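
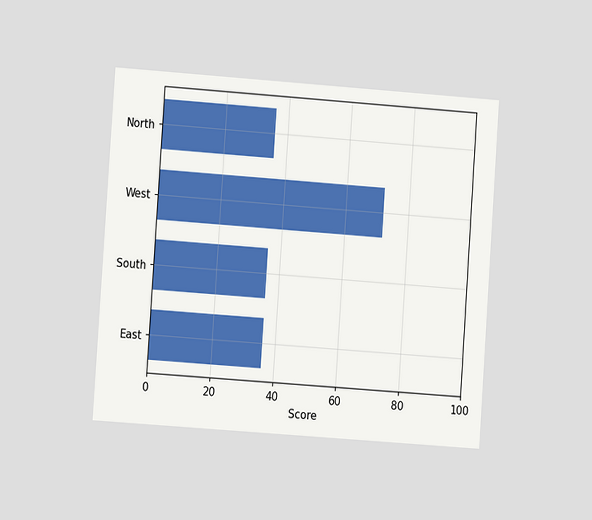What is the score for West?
The chart is tilted about 4° clockwise and viewed at a slight angle. Reading along the chart's x-axis, the West bar reaches 72.

72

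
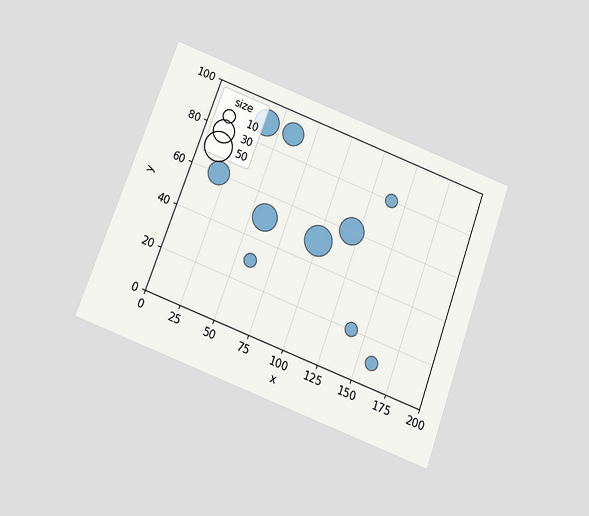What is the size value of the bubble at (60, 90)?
The chart is tilted about 20° clockwise and viewed slightly from below. Matching the bubble at (60, 90) against the size legend gives 30.

30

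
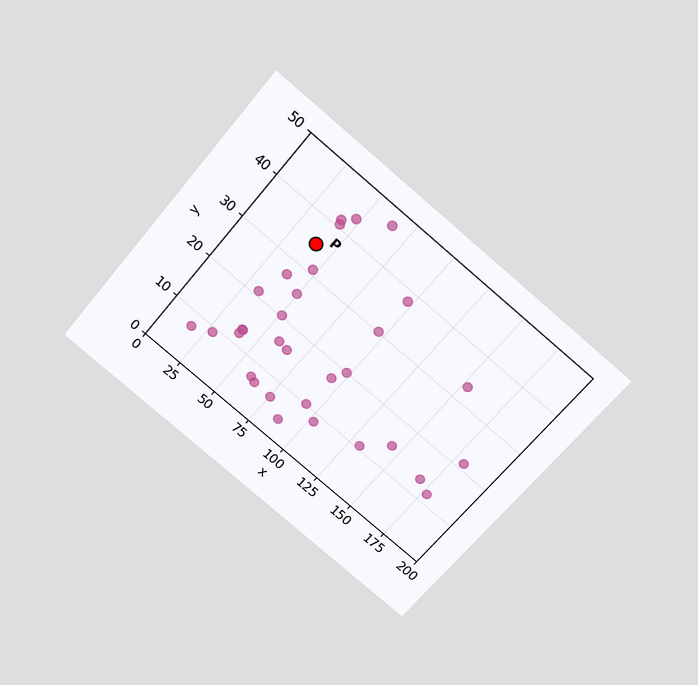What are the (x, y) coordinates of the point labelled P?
(40, 35)

The chart is tilted about 40° clockwise and viewed slightly from above. Following the gridlines from P to each axis, P sits at (40, 35).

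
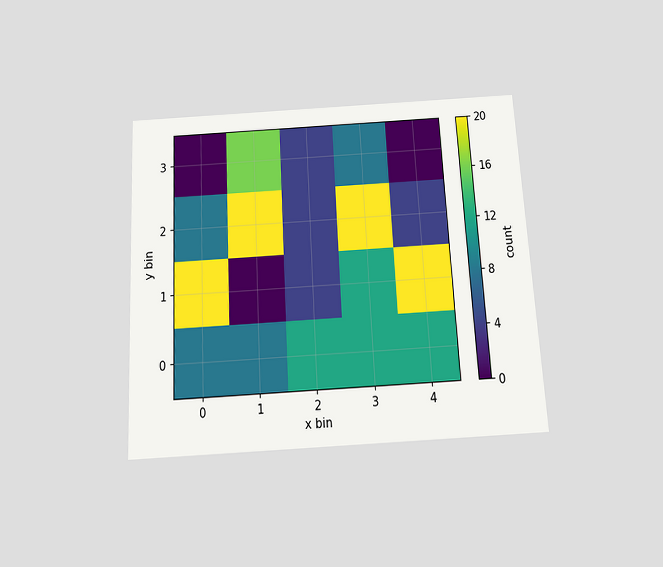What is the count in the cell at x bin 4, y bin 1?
20

The chart is tilted about 3° counter-clockwise and viewed slightly from below. Matching the cell (4, 1) against the colorbar gives 20.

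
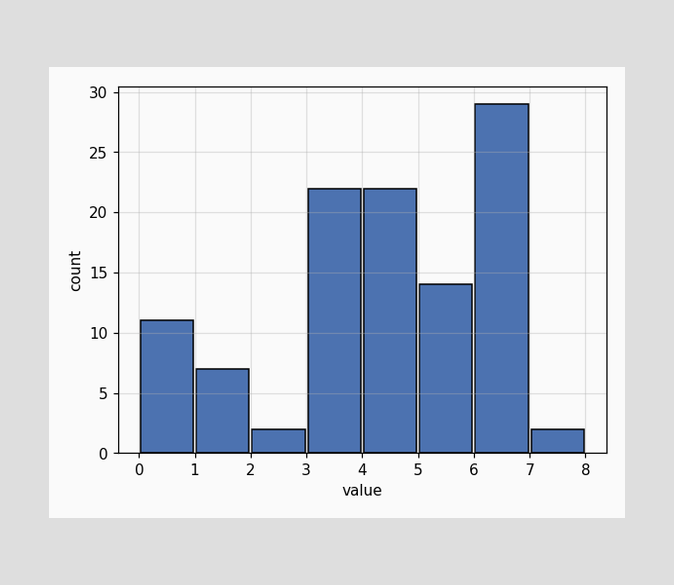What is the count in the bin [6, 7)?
29

The [6, 7) bin has height 29.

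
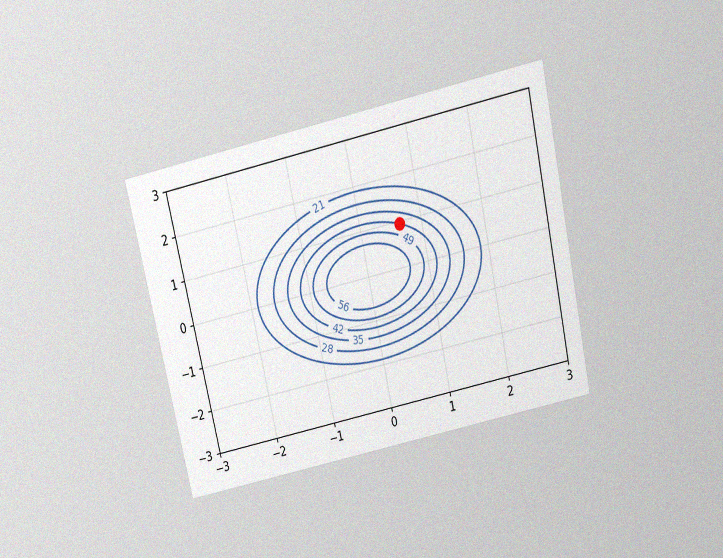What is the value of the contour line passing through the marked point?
The chart is tilted about 13° counter-clockwise and viewed slightly from above, with some photo noise. The marked point sits on the contour labelled 42.

42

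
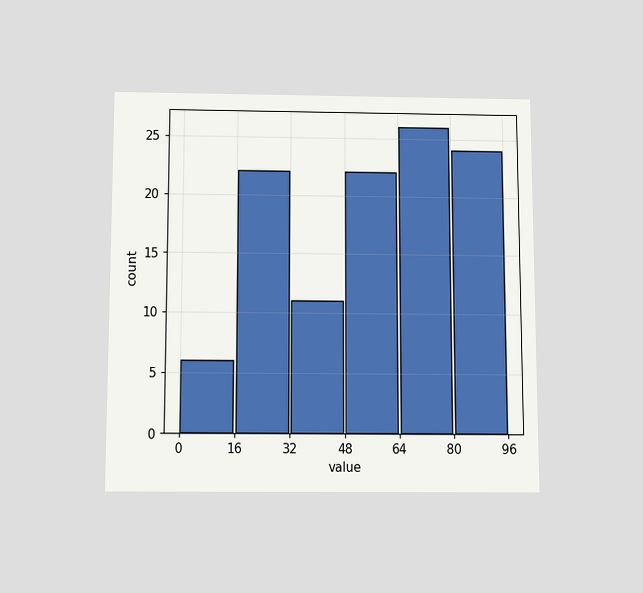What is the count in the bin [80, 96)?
24

The chart is viewed slightly from below. The [80, 96) bin has height 24.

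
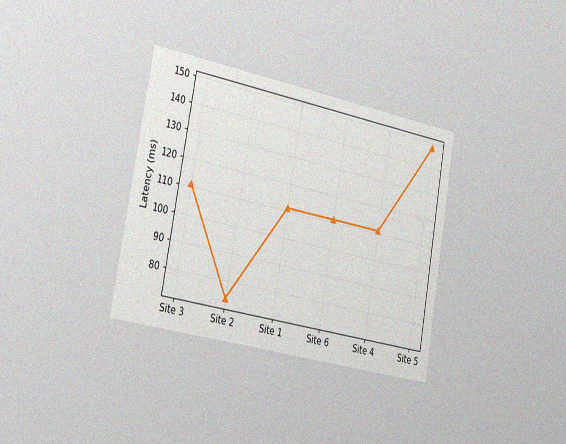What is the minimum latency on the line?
The chart is tilted about 10° clockwise and viewed slightly from the left, with some photo noise. The lowest point is at Site 2, and reading across to the y-axis gives 74ms.

74ms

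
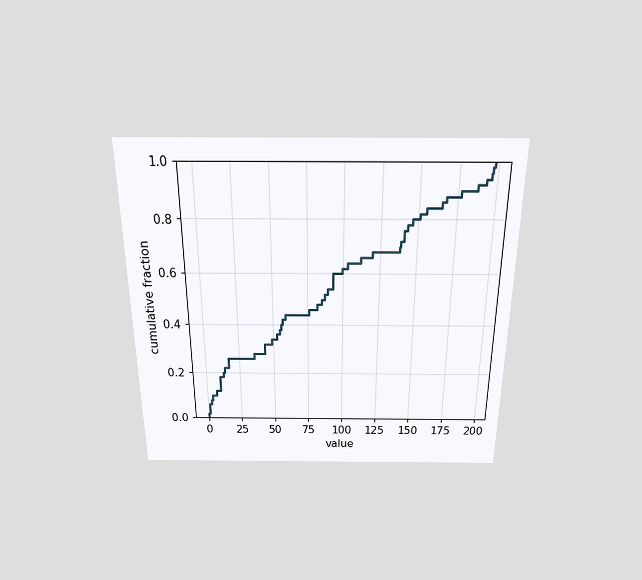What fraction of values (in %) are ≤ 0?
2%

The chart is viewed slightly from above. At x=0 the ECDF step is at 2%.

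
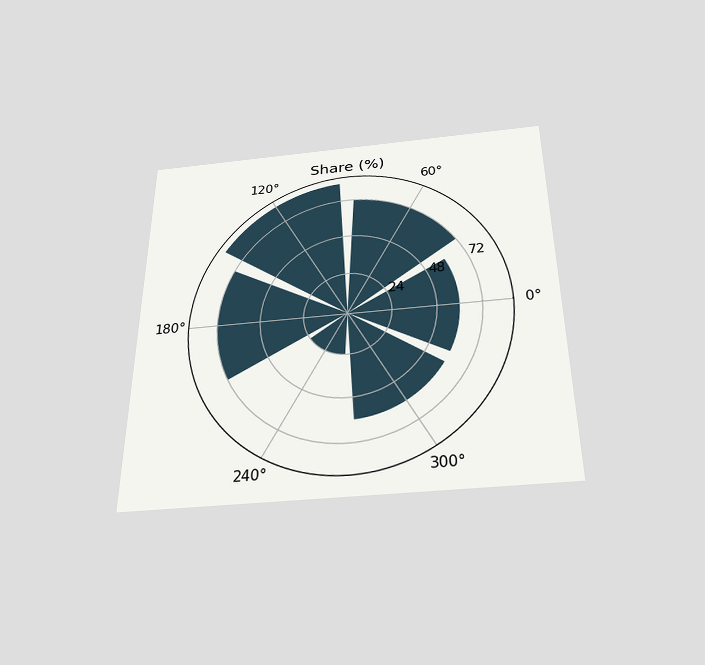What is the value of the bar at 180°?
72%

The chart is viewed slightly from below. The bar at 180° reaches 72% on the radial axis.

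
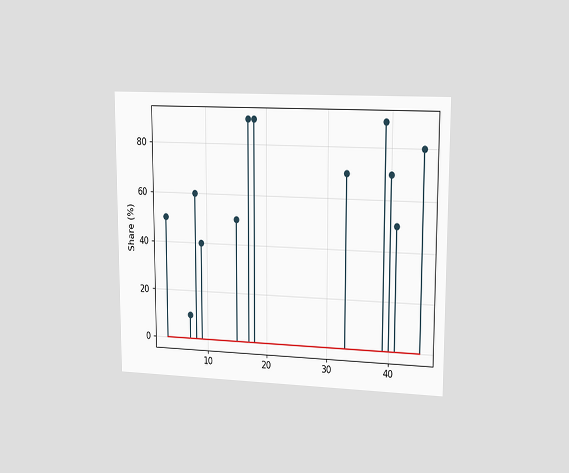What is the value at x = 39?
The chart is viewed slightly from the right. The stem at x=39 reaches 90%.

90%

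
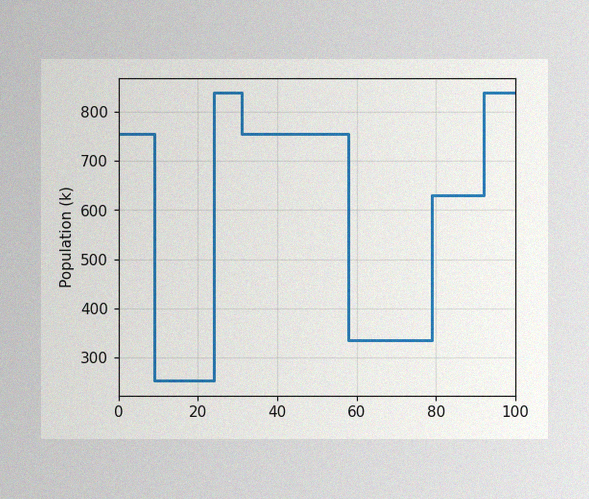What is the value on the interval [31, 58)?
The image has some photo noise and uneven lighting. On [31, 58) the step sits at 756k.

756k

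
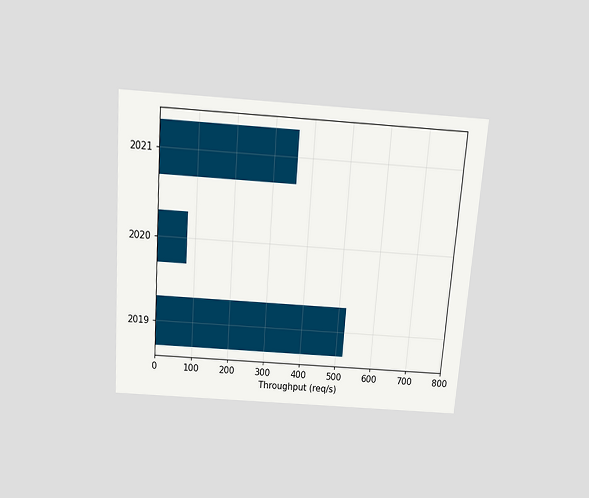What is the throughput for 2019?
520req/s

The chart is tilted about 4° clockwise and viewed slightly from above. Reading along the chart's x-axis, the 2019 bar reaches 520req/s.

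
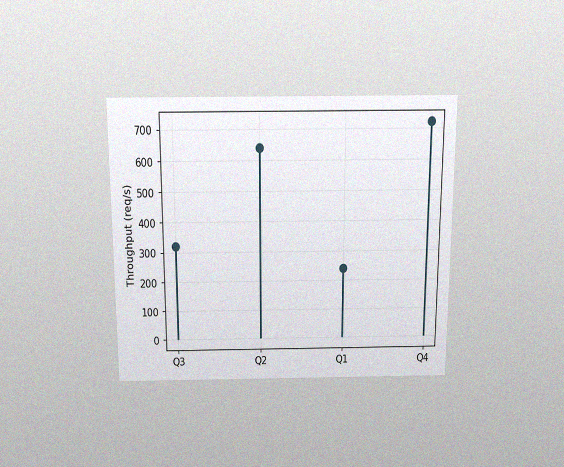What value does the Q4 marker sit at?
720req/s

The chart is viewed slightly from above, with some photo noise. The Q4 marker sits at 720req/s.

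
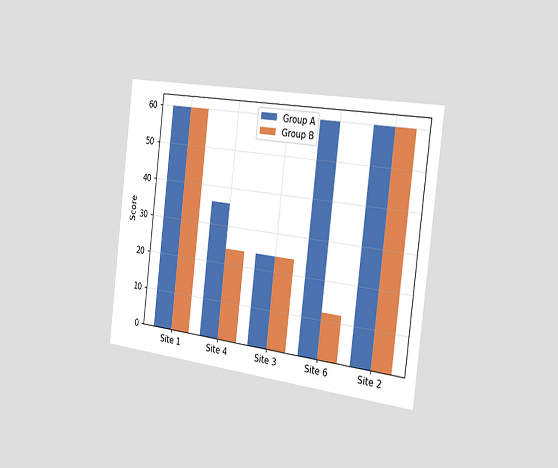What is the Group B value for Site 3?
The chart is tilted about 7° clockwise and viewed slightly from the right. The Group B bar at Site 3 reaches 24 on the y-axis.

24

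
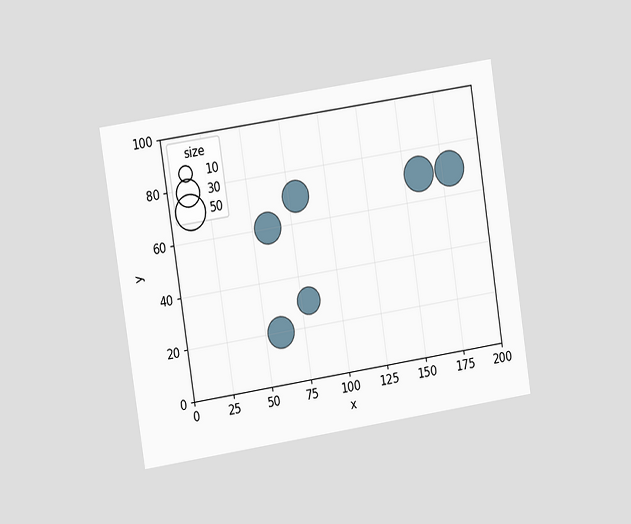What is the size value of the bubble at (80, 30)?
30

The chart is tilted about 9° counter-clockwise and viewed at a slight angle. Matching the bubble at (80, 30) against the size legend gives 30.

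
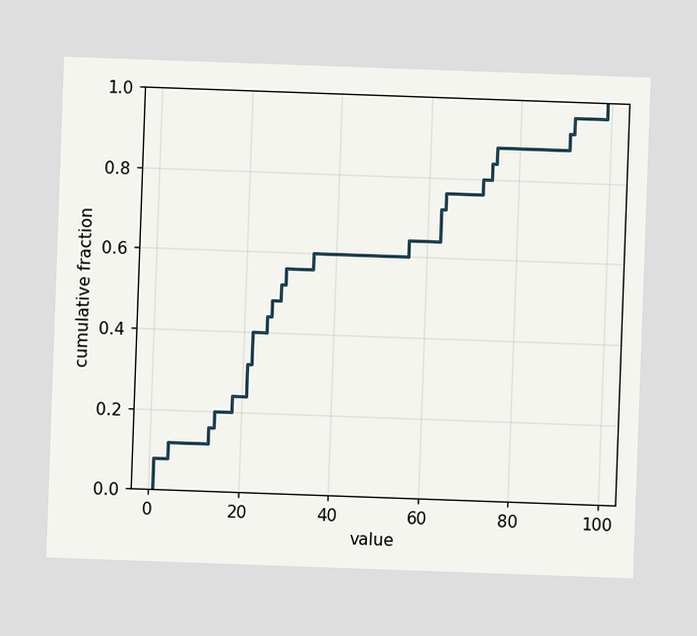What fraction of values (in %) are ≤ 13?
16%

The chart is tilted about 2° clockwise. At x=13 the ECDF step is at 16%.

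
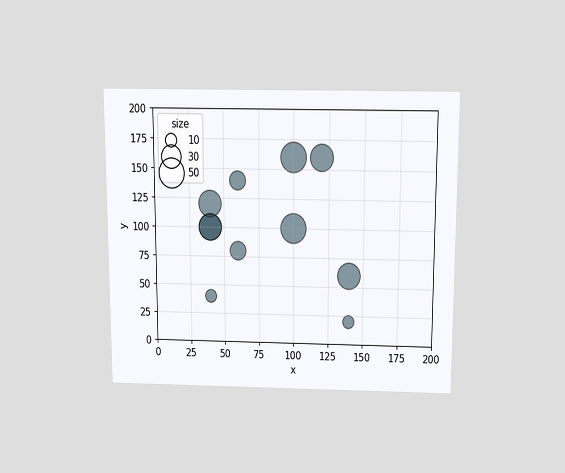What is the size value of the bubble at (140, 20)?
The chart is viewed slightly from above. Matching the bubble at (140, 20) against the size legend gives 10.

10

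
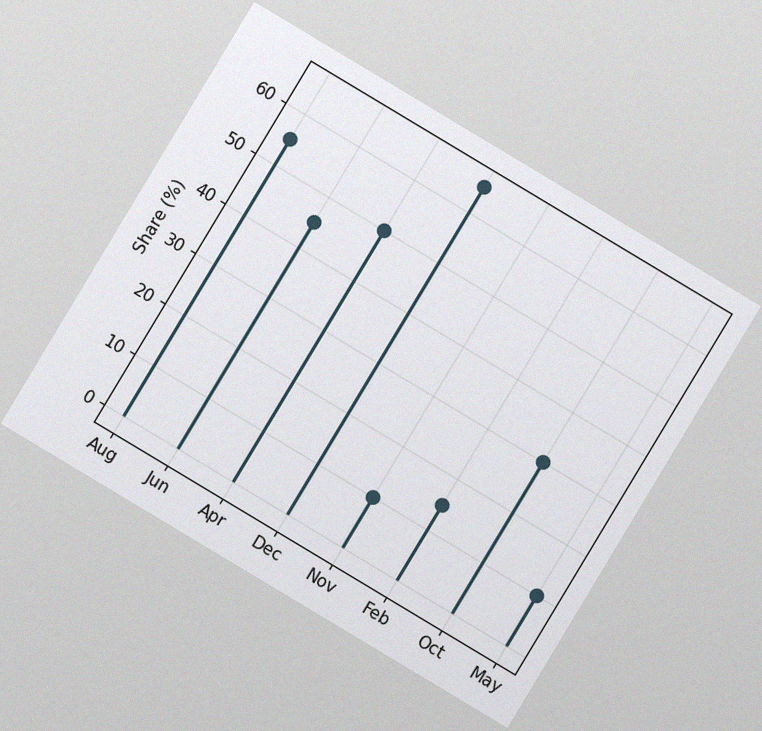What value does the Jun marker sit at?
45%

The chart is tilted about 31° clockwise, with some photo noise. The Jun marker sits at 45%.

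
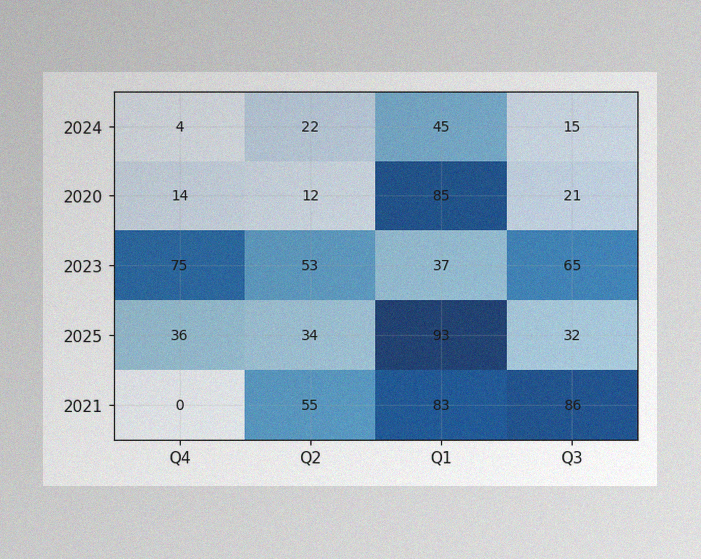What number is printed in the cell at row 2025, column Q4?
The image has some photo noise and uneven lighting. The (2025, Q4) cell reads 36.

36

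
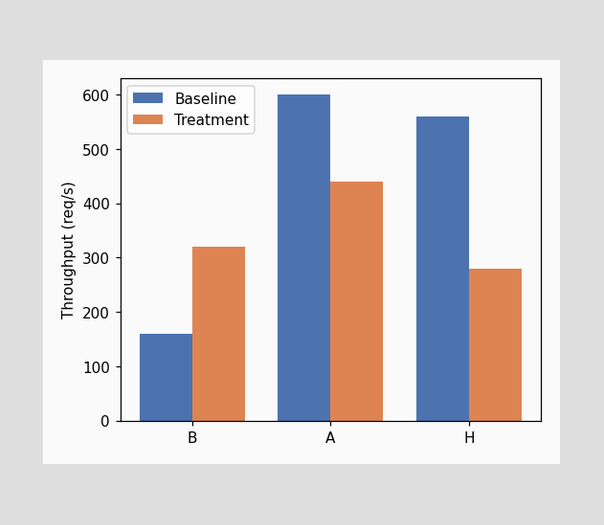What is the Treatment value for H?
280req/s

The Treatment bar at H reaches 280req/s on the y-axis.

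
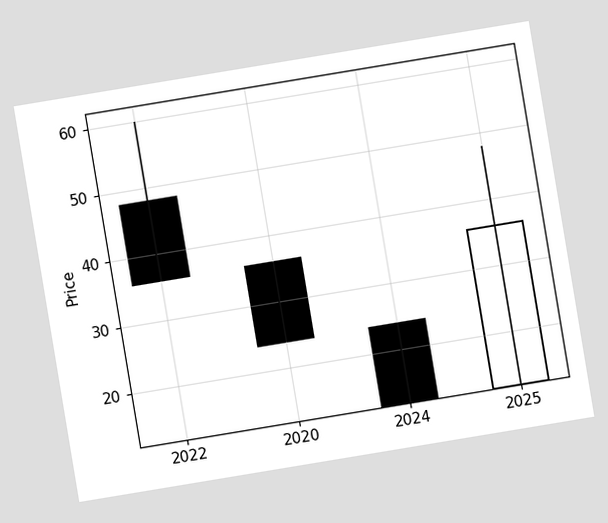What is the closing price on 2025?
The chart is tilted about 9° counter-clockwise. The 2025 candle closes at 36.

36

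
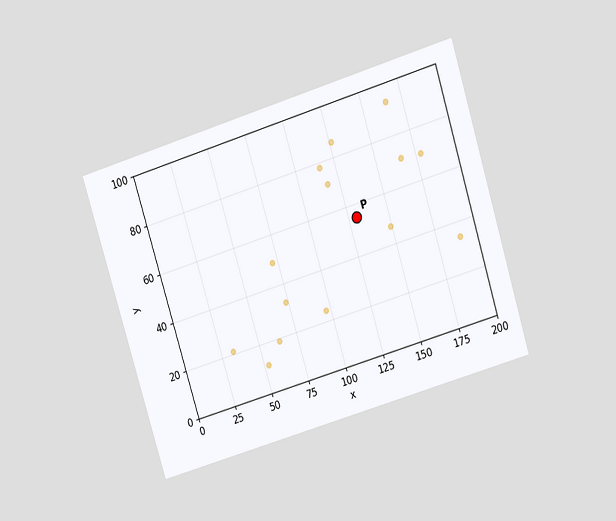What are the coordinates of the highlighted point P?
(130, 55)

The chart is tilted about 17° counter-clockwise and viewed at a slight angle. Following the gridlines from P to each axis, P sits at (130, 55).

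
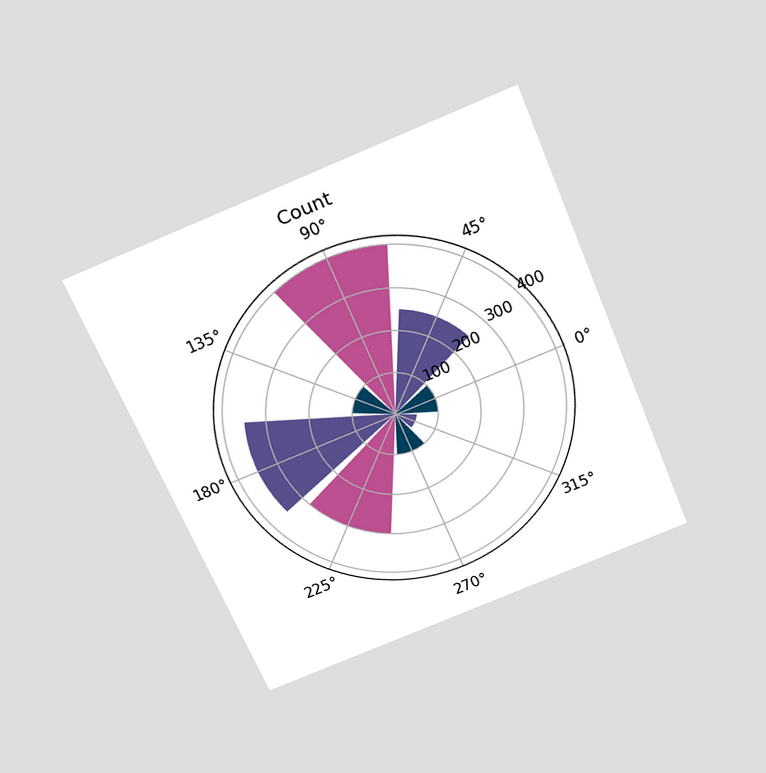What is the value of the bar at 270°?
The chart is tilted about 23° counter-clockwise and viewed slightly from above. The bar at 270° reaches 100 on the radial axis.

100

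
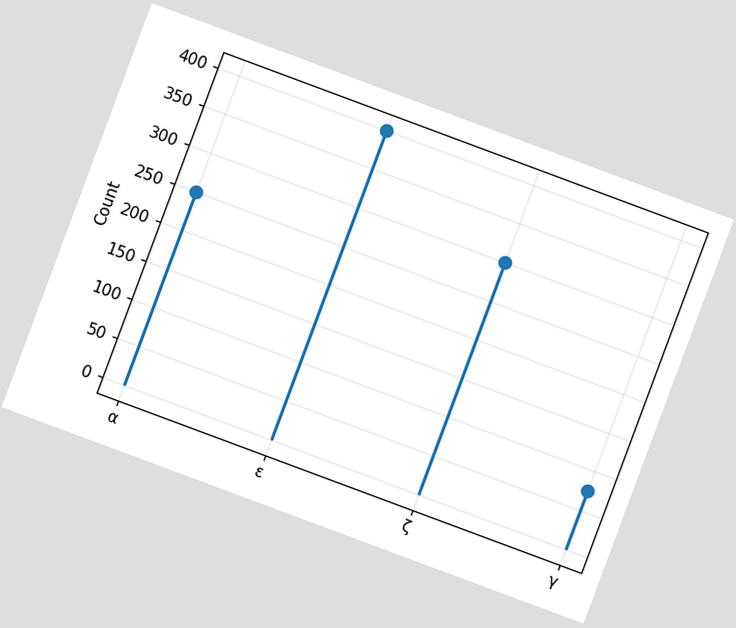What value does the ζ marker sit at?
300

The chart is tilted about 20° clockwise. The ζ marker sits at 300.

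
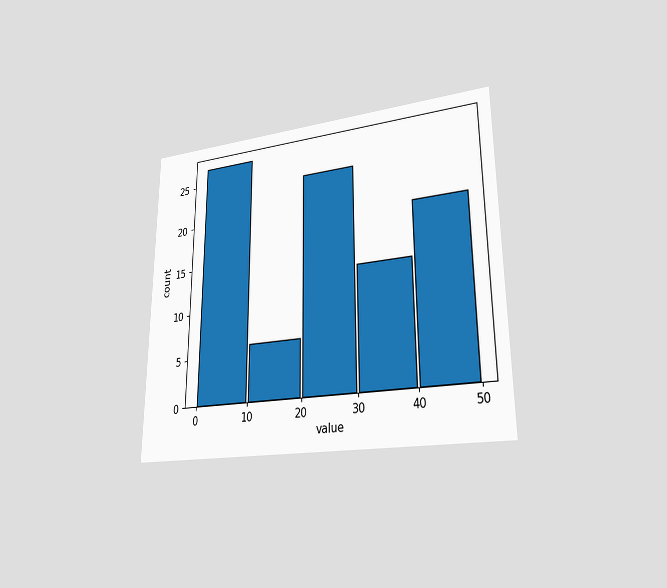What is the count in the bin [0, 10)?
The chart is viewed at a slight angle. The [0, 10) bin has height 27.

27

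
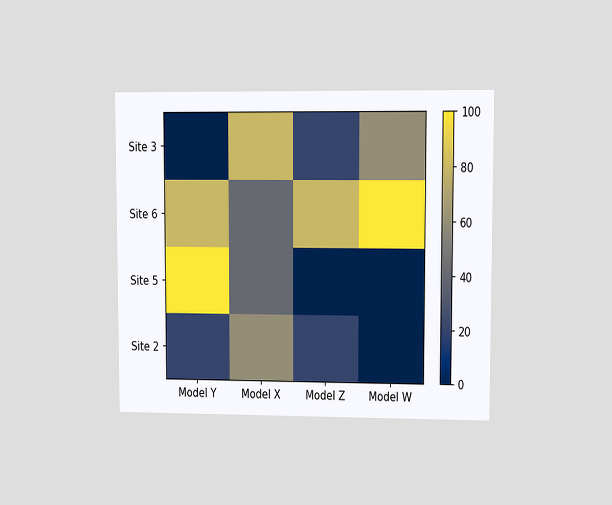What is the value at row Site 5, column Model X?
The chart is viewed at a slight angle. Matching cell (Site 5, Model X) against the colorbar gives 40.

40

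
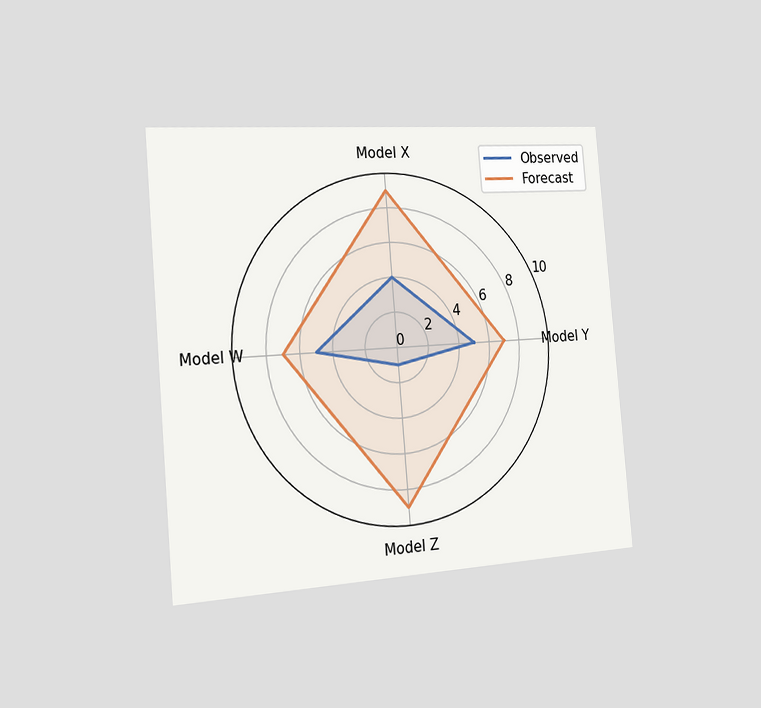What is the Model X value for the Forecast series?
9

The chart is tilted about 5° counter-clockwise and viewed slightly from the left. On the Model X axis, Forecast reaches 9.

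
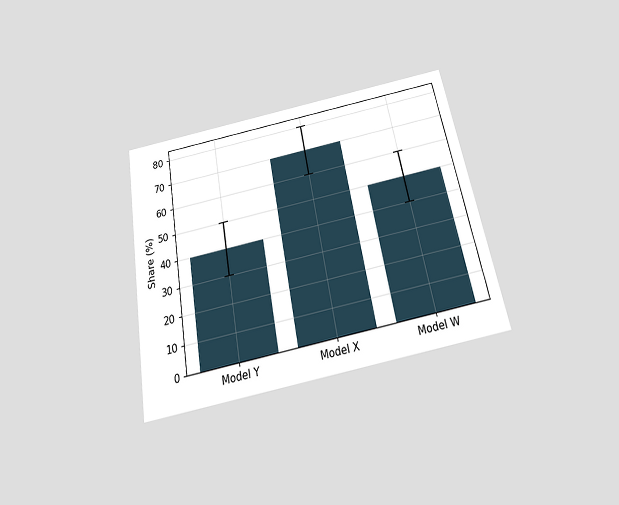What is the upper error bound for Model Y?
The chart is tilted about 10° counter-clockwise and viewed slightly from below. The Model Y bar's upper whisker reaches 50%.

50%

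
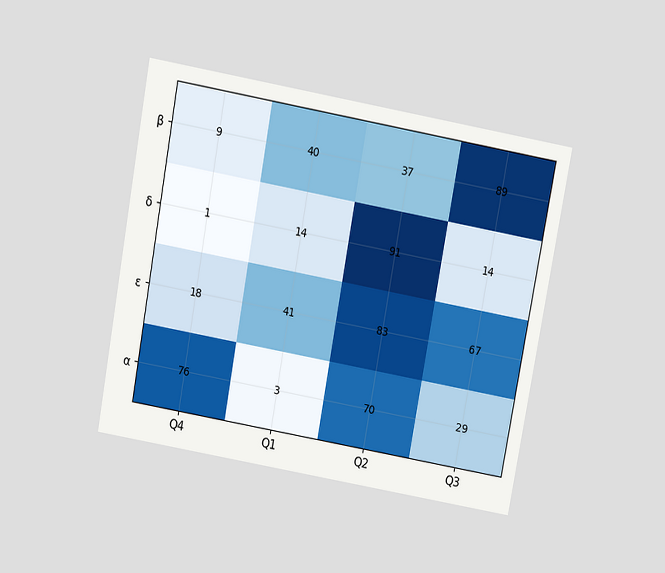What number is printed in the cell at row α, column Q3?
The chart is tilted about 10° clockwise and viewed slightly from above. The (α, Q3) cell reads 29.

29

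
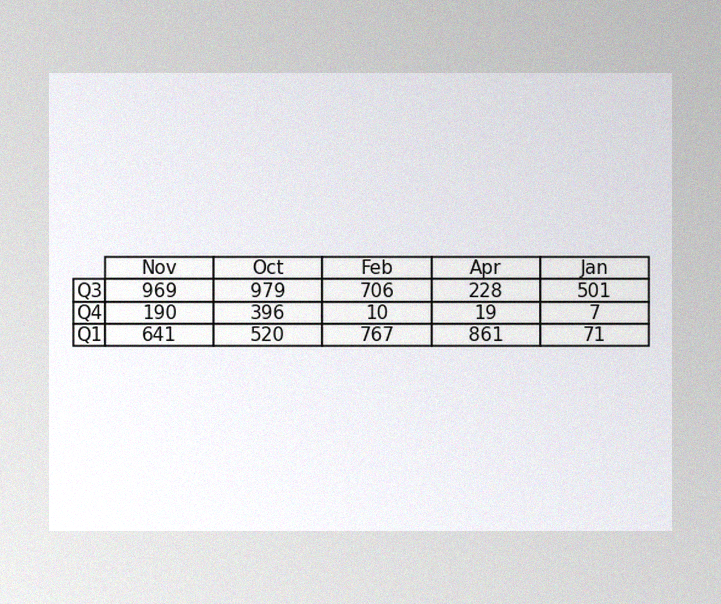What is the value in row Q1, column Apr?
861

The image has some photo noise and uneven lighting. The (Q1, Apr) cell reads 861.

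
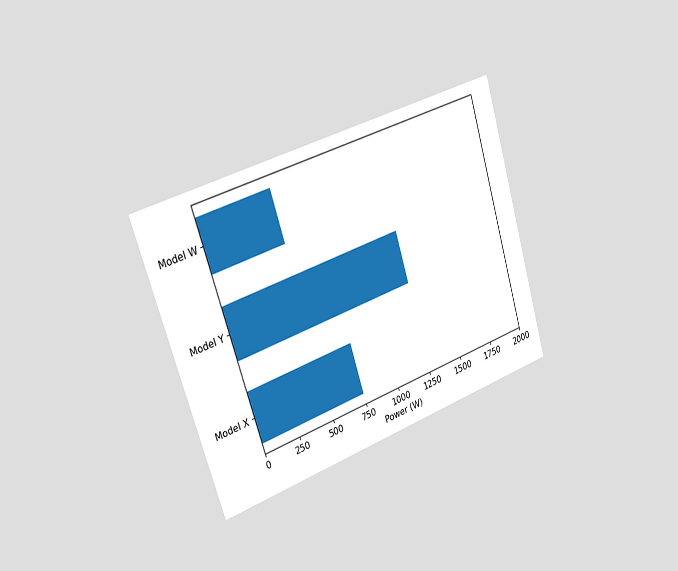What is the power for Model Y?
The chart is tilted about 18° counter-clockwise and viewed slightly from the left. Reading along the chart's x-axis, the Model Y bar reaches 1250W.

1250W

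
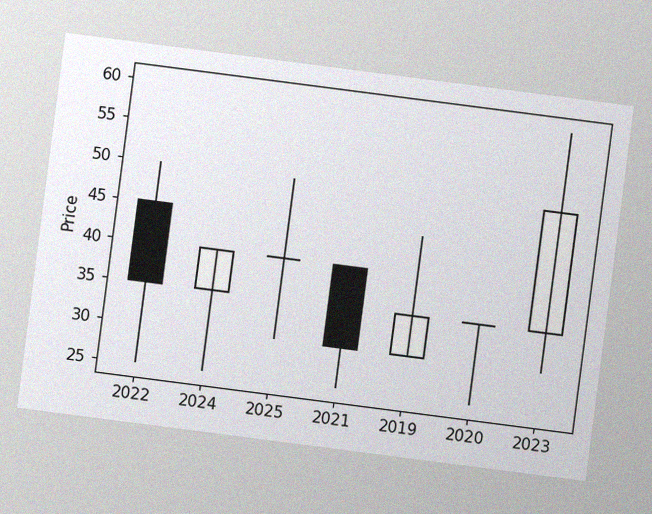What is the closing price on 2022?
35

The chart is tilted about 7° clockwise, with some photo noise. The 2022 candle closes at 35.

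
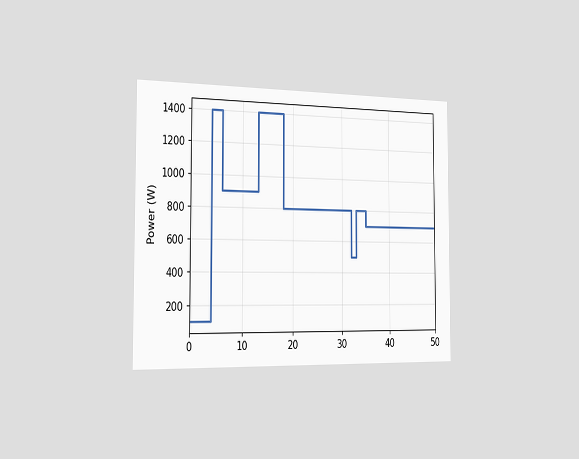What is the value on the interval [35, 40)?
700W

The chart is viewed slightly from the left. On [35, 40) the step sits at 700W.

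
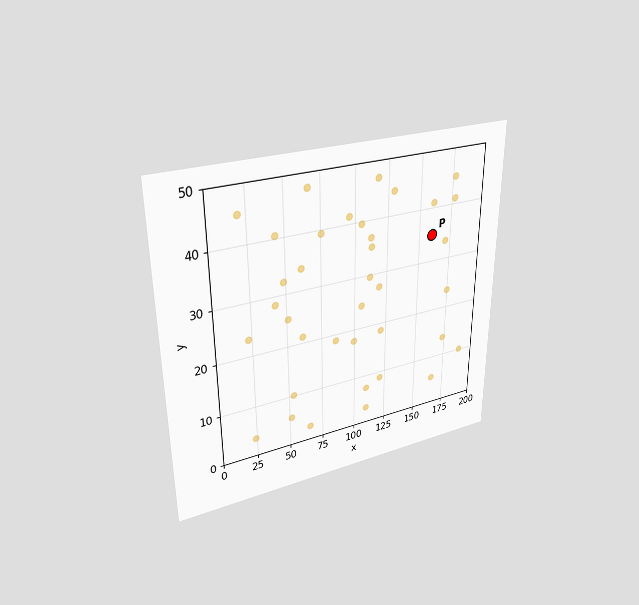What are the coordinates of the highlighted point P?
The chart is viewed at a slight angle. Following the gridlines from P to each axis, P sits at (160, 35).

(160, 35)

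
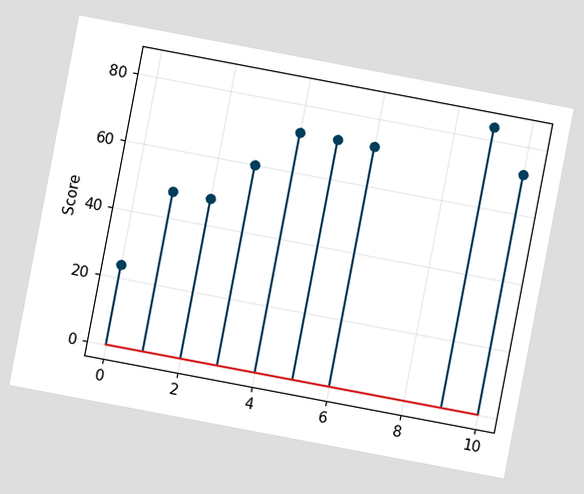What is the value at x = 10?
The chart is tilted about 11° clockwise. The stem at x=10 reaches 72.

72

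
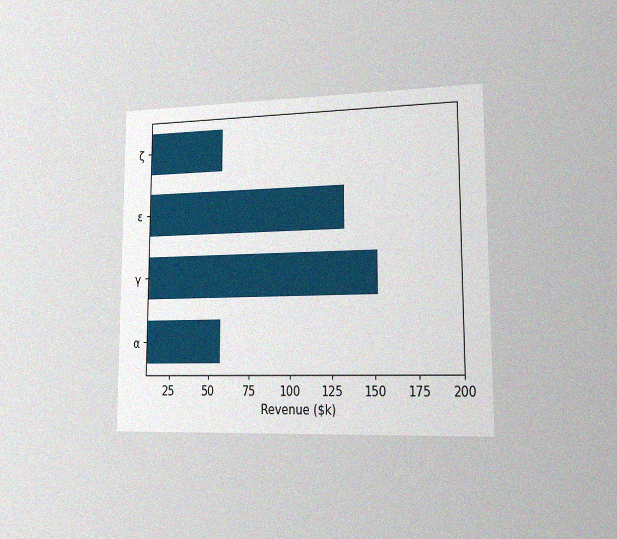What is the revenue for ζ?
$57k

The chart is viewed slightly from the right, with some photo noise. Reading along the chart's x-axis, the ζ bar reaches $57k.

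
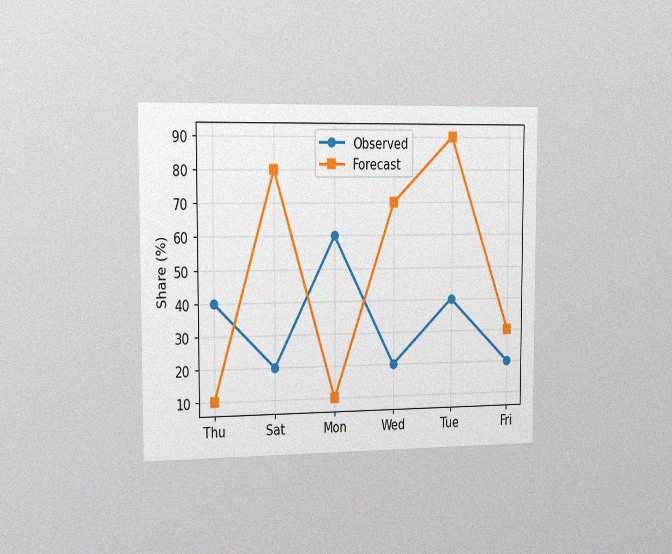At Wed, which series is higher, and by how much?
Forecast, by 50%

The chart is viewed slightly from the left, with some photo noise. At Wed, Forecast sits above the other line by 50%.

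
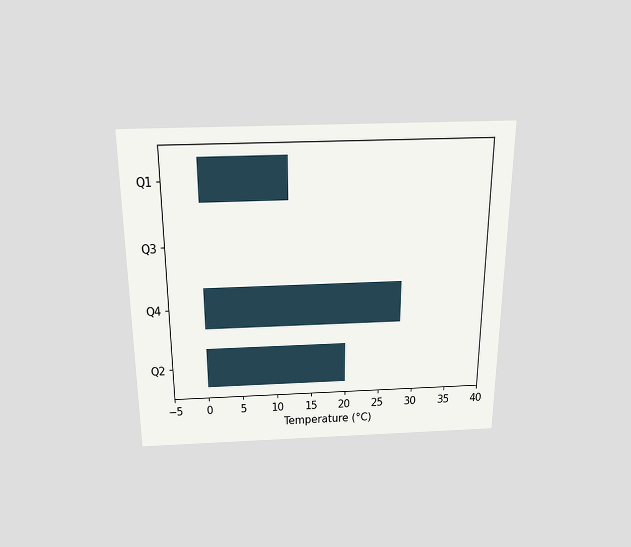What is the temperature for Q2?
20°C

The chart is viewed slightly from above. Reading along the chart's x-axis, the Q2 bar reaches 20°C.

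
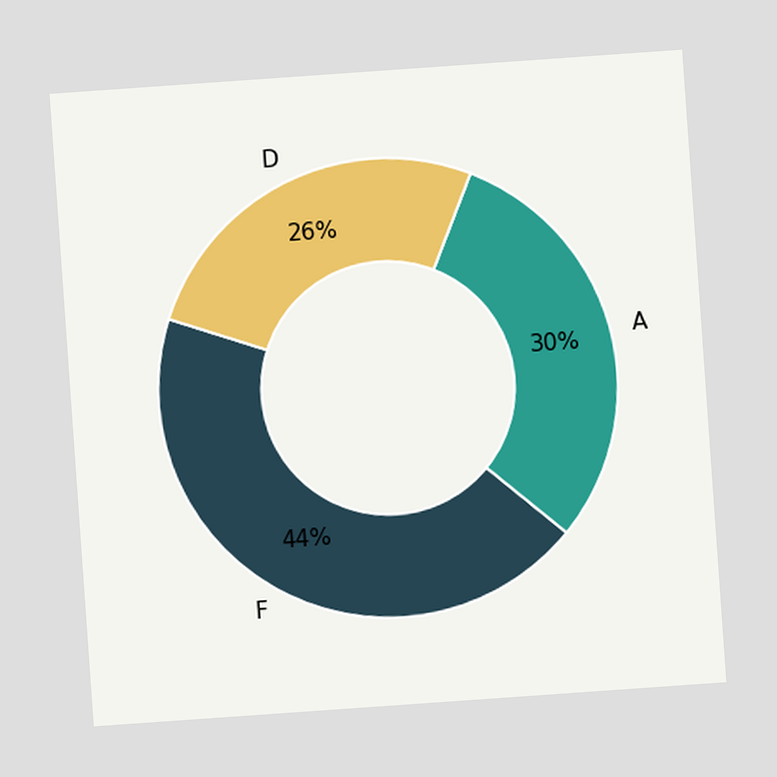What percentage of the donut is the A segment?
30%

The chart is tilted about 4° counter-clockwise. The A segment takes up 30% of the ring.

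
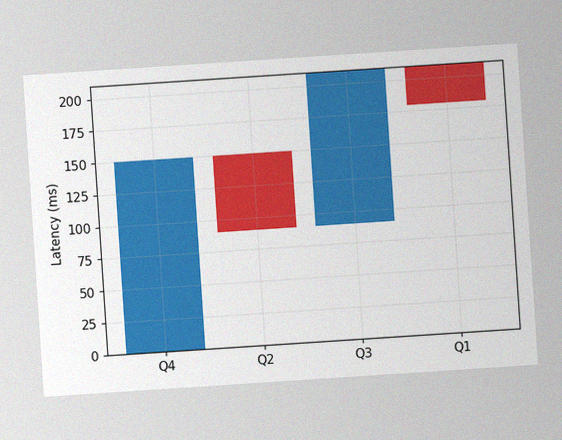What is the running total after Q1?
The chart is tilted about 4° counter-clockwise, with some photo noise. After Q1 the running total reaches 180ms.

180ms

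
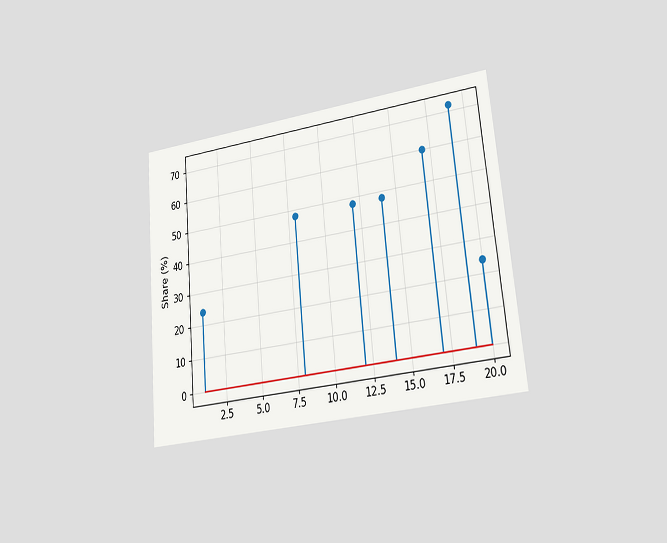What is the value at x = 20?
The chart is tilted about 5° counter-clockwise and viewed at a slight angle. The stem at x=20 reaches 24%.

24%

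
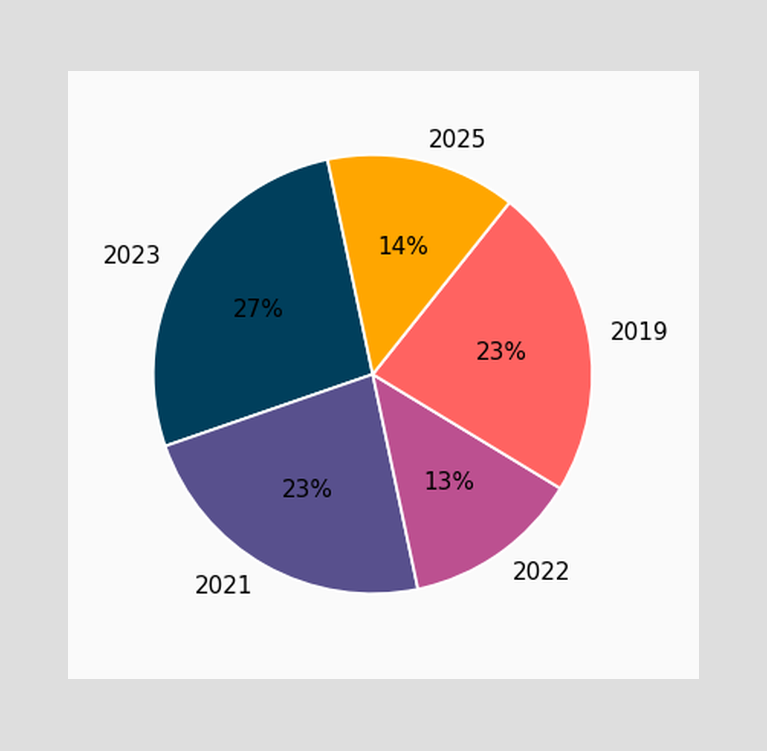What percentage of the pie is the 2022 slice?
The 2022 slice takes up 13% of the pie.

13%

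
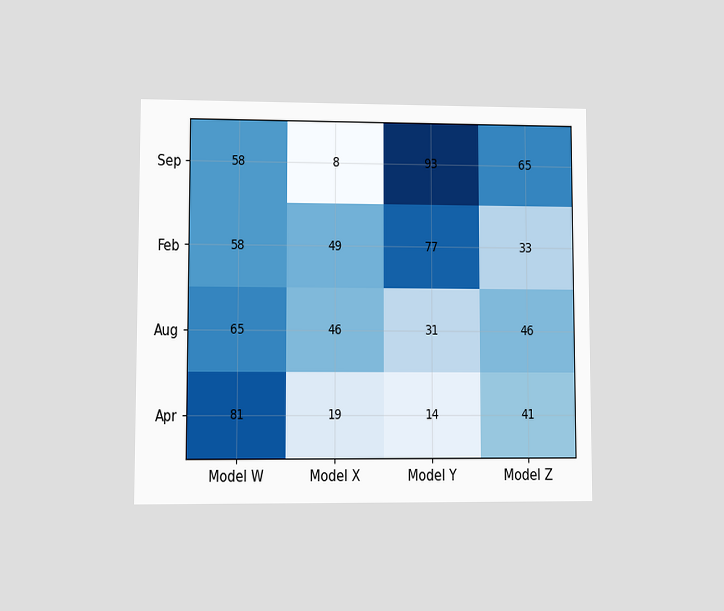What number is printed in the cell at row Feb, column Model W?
The chart is viewed at a slight angle. The (Feb, Model W) cell reads 58.

58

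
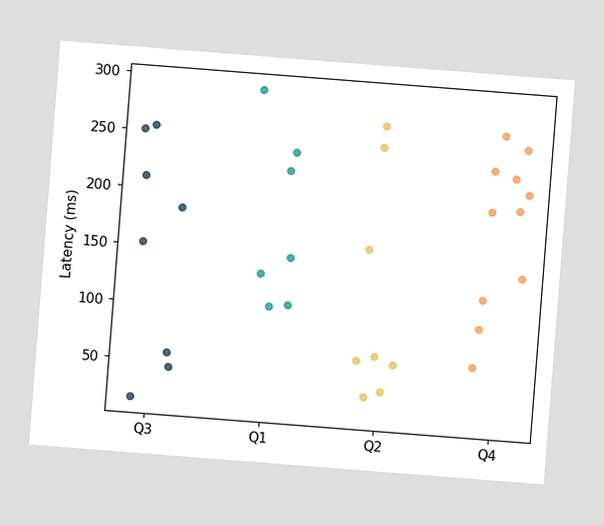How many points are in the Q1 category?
The chart is tilted about 4° clockwise. Counting the markers in the Q1 column gives 7.

7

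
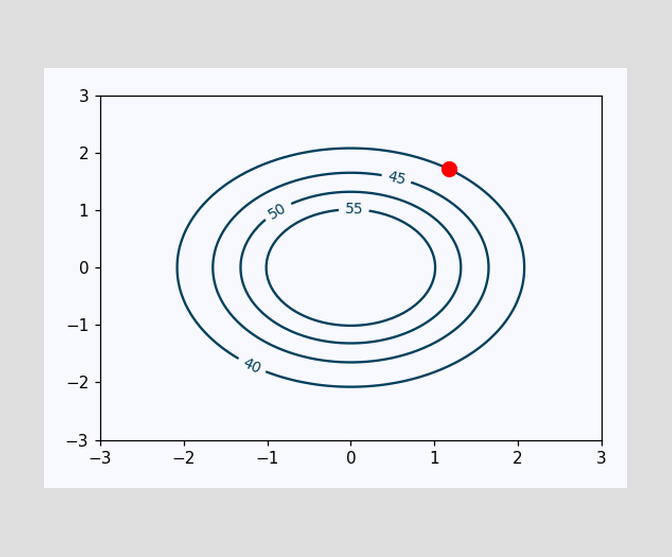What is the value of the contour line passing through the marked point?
40

The marked point sits on the contour labelled 40.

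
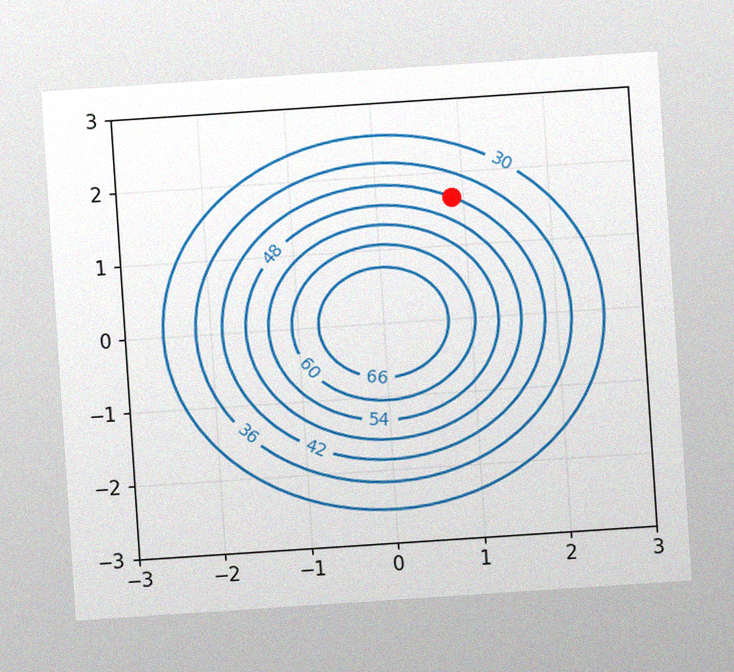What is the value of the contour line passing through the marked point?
The chart is tilted about 4° counter-clockwise, with some photo noise. The marked point sits on the contour labelled 42.

42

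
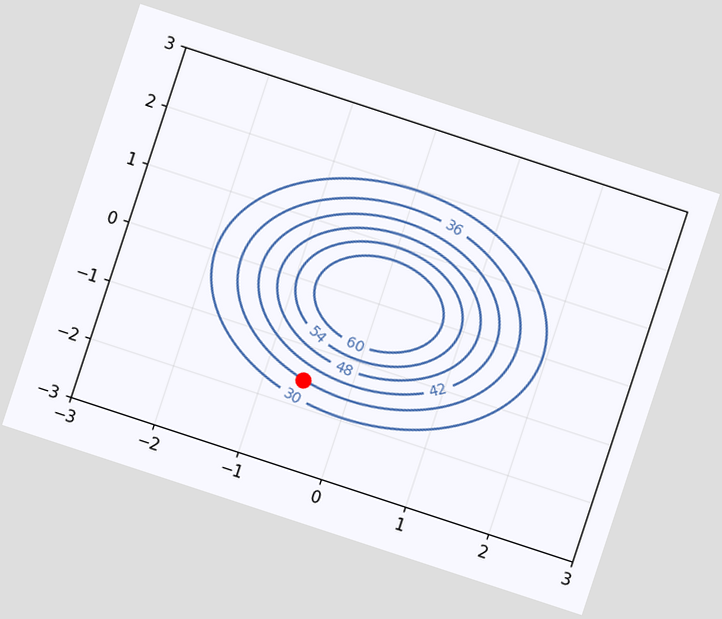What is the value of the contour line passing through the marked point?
36

The chart is tilted about 18° clockwise. The marked point sits on the contour labelled 36.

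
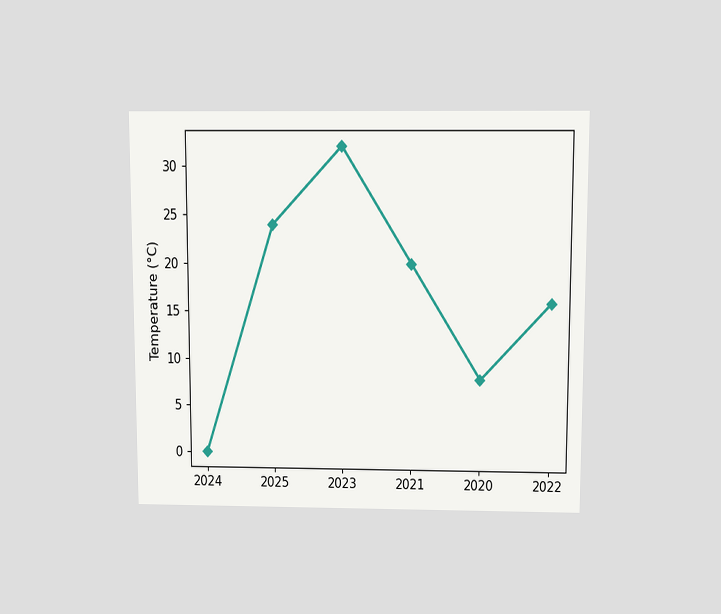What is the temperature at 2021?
20°C

The chart is viewed slightly from above. At 2021, the line is at 20°C.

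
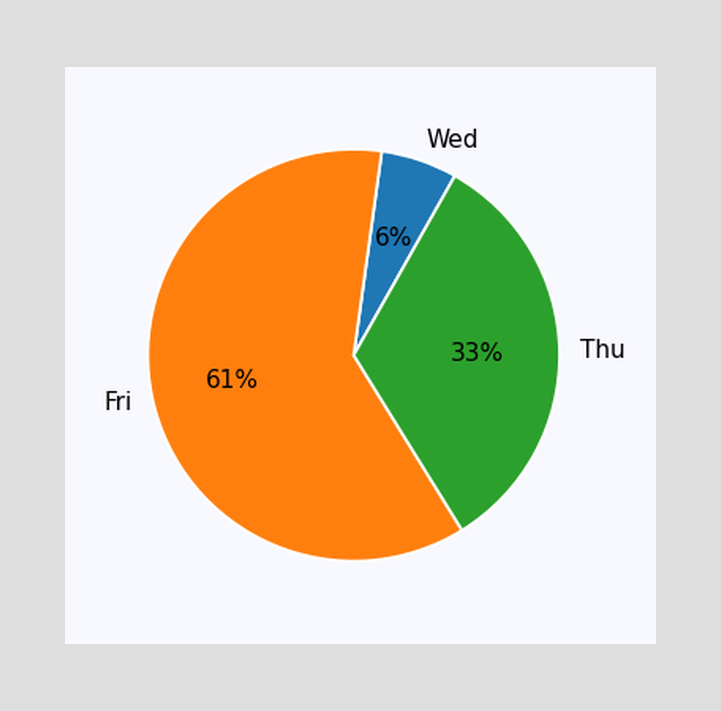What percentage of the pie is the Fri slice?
61%

The Fri slice takes up 61% of the pie.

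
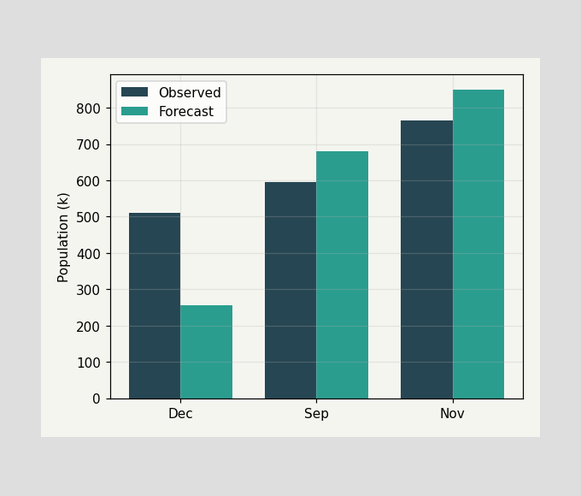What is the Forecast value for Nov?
850k

The Forecast bar at Nov reaches 850k on the y-axis.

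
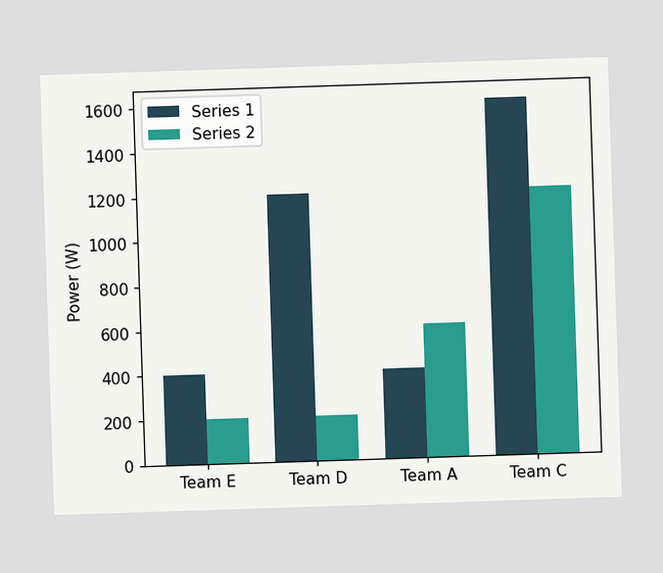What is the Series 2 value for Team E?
The Series 2 bar at Team E reaches 200W on the y-axis.

200W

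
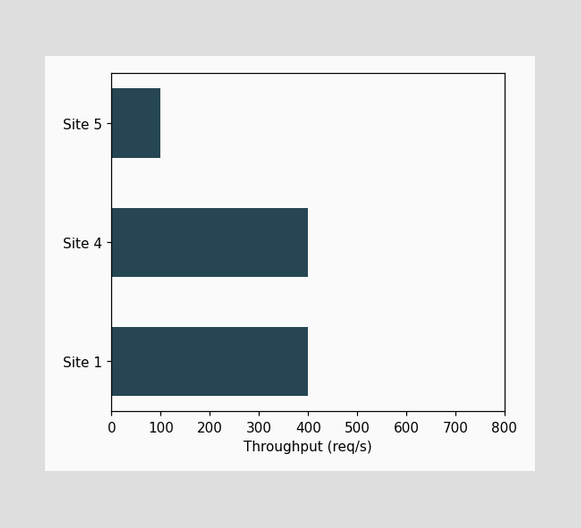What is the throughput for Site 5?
Reading along the chart's x-axis, the Site 5 bar reaches 100req/s.

100req/s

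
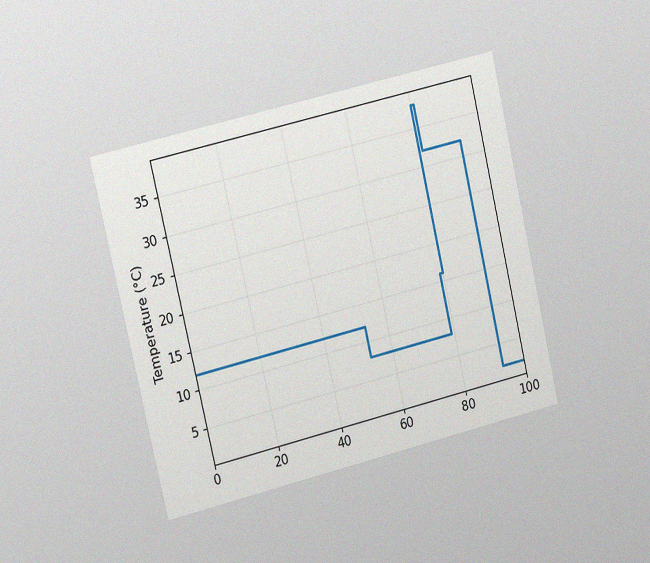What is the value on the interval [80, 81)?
The chart is tilted about 13° counter-clockwise and viewed slightly from the left, with some photo noise. On [80, 81) the step sits at 38°C.

38°C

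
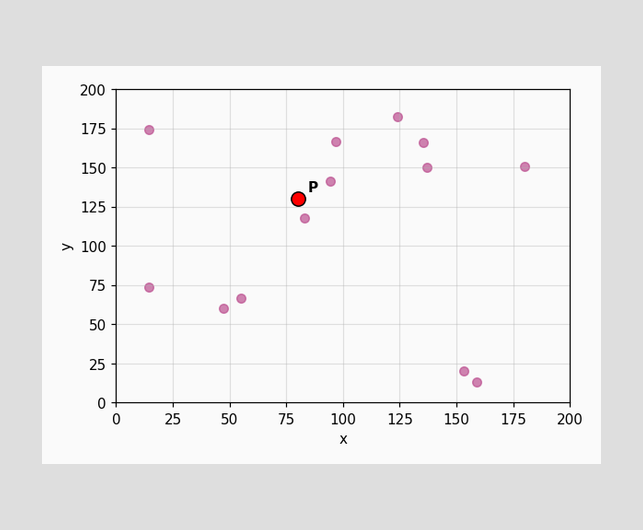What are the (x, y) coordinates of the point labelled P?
Following the gridlines from P to each axis, P sits at (80, 130).

(80, 130)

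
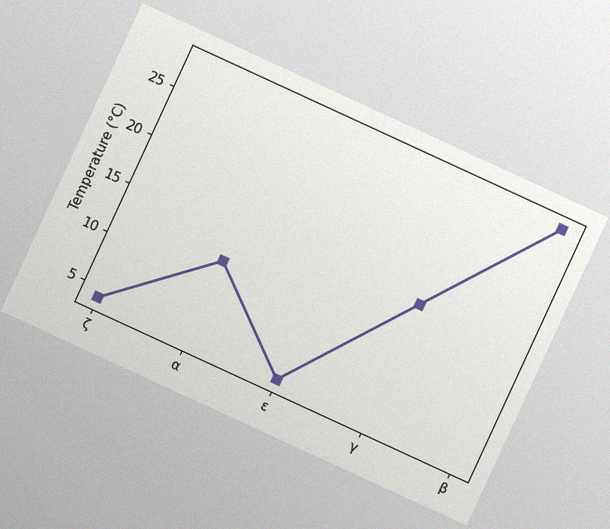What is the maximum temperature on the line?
28°C

The chart is tilted about 25° clockwise, with some photo noise. The highest point is at β, and reading across to the y-axis gives 28°C.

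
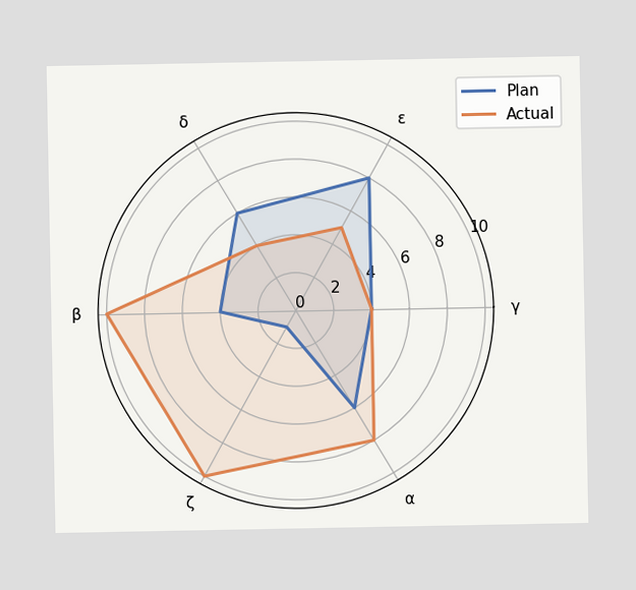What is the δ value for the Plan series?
6

On the δ axis, Plan reaches 6.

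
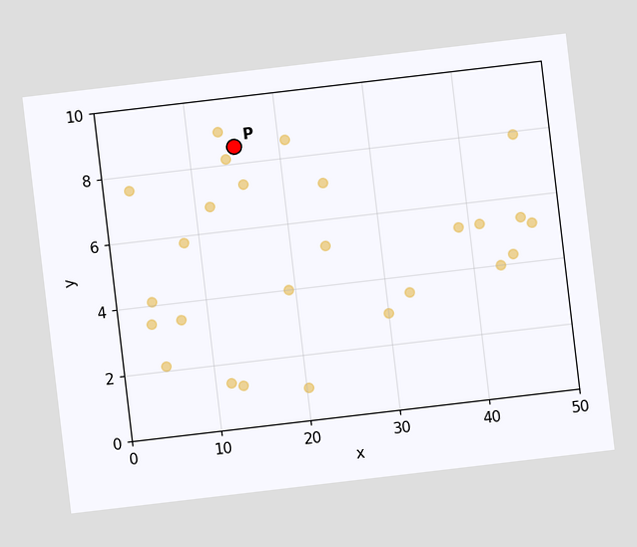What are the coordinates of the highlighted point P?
(15, 8.5)

The chart is tilted about 7° counter-clockwise. Following the gridlines from P to each axis, P sits at (15, 8.5).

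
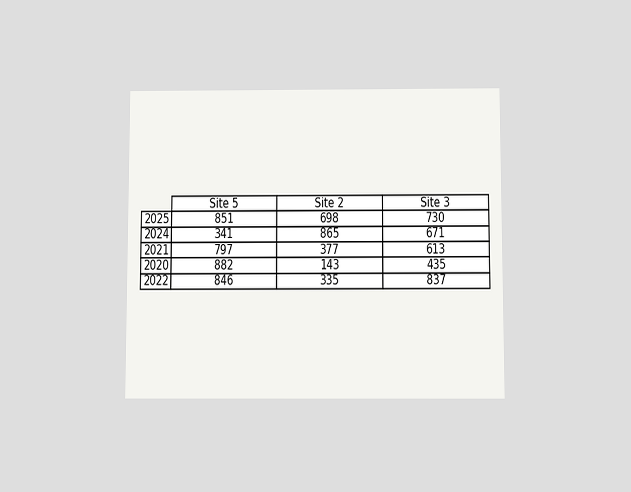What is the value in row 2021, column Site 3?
613

The chart is viewed slightly from below. The (2021, Site 3) cell reads 613.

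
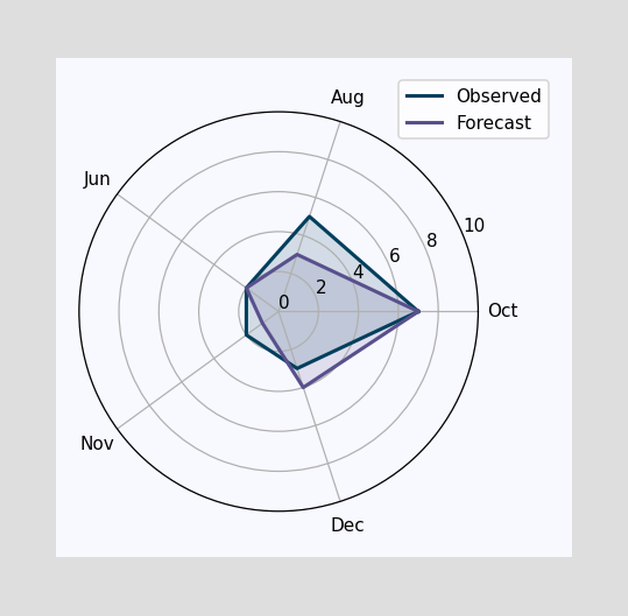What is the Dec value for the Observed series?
On the Dec axis, Observed reaches 3.

3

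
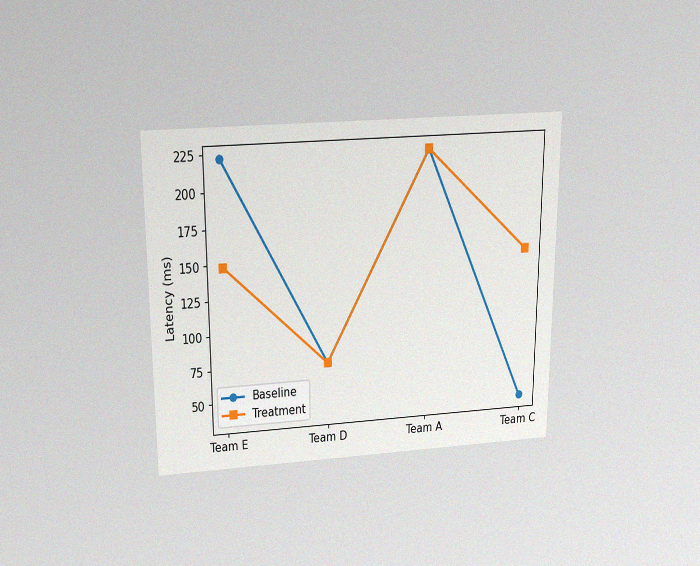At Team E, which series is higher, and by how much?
Baseline, by 74ms

The chart is viewed slightly from above, with some photo noise. At Team E, Baseline sits above the other line by 74ms.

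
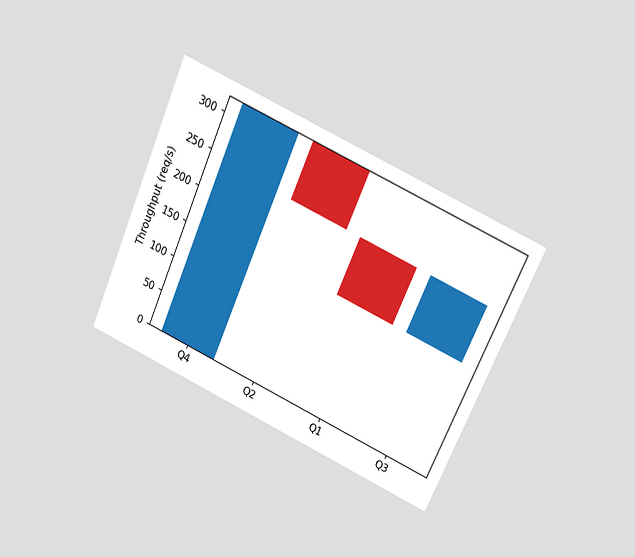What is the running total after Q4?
320req/s

The chart is tilted about 24° clockwise and viewed slightly from above. After Q4 the running total reaches 320req/s.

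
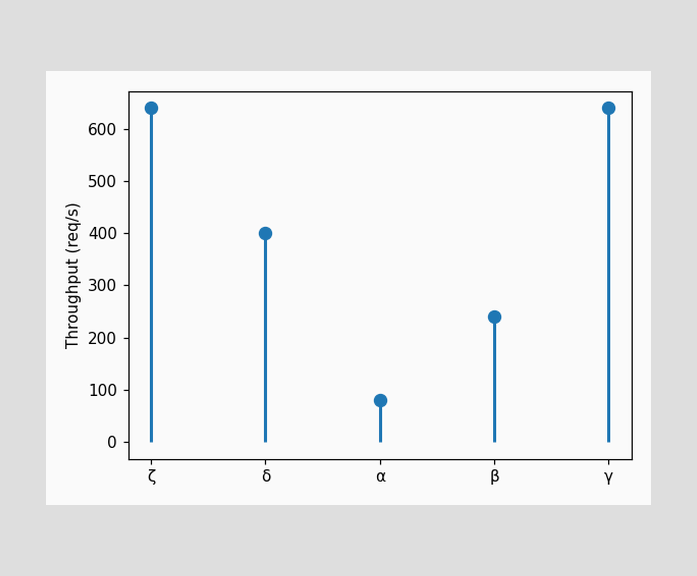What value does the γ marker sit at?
The γ marker sits at 640req/s.

640req/s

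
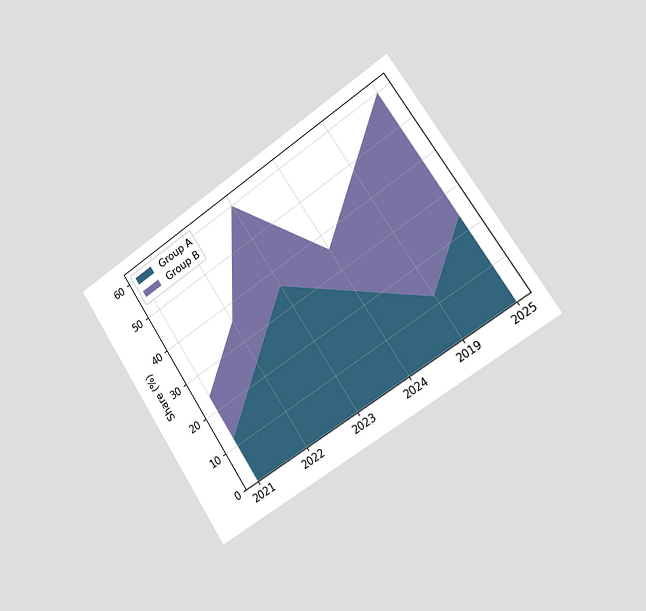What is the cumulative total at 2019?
48%

The chart is tilted about 33° counter-clockwise and viewed slightly from the right. The stacked total at 2019 reaches 48%.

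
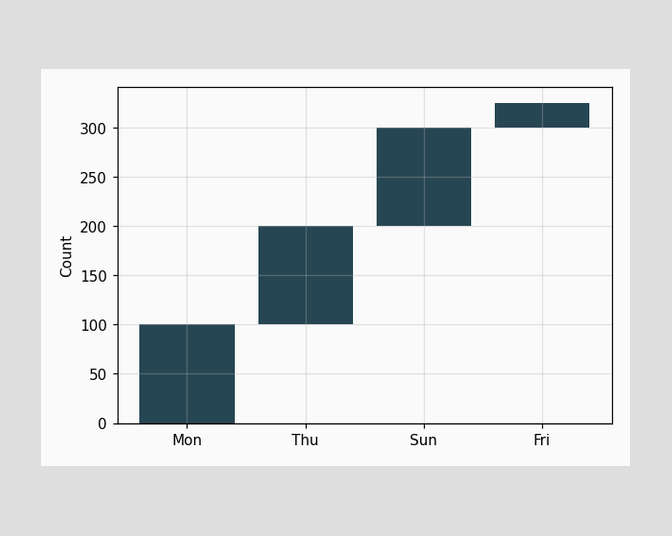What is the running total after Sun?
300

After Sun the running total reaches 300.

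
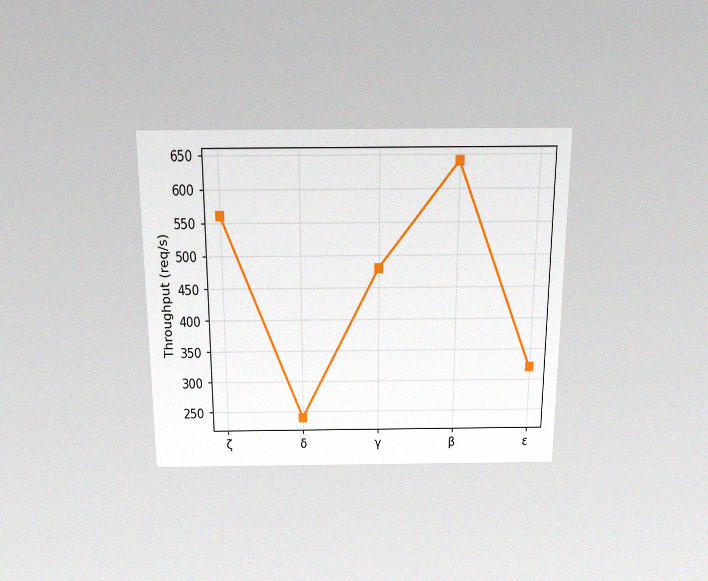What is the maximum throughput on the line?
The chart is viewed slightly from above, with some photo noise. The highest point is at β, and reading across to the y-axis gives 640req/s.

640req/s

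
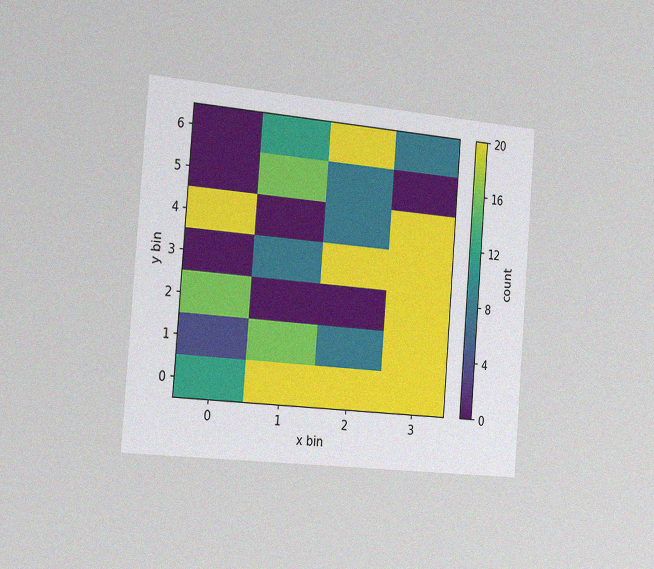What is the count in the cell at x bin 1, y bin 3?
8

The chart is tilted about 4° clockwise and viewed slightly from the left, with some photo noise. Matching the cell (1, 3) against the colorbar gives 8.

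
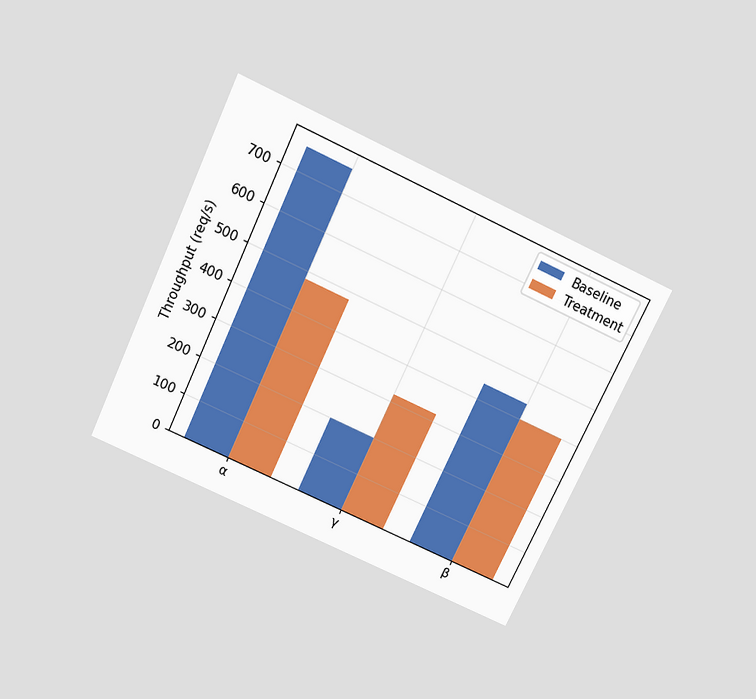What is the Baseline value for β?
The chart is tilted about 25° clockwise and viewed slightly from above. The Baseline bar at β reaches 440req/s on the y-axis.

440req/s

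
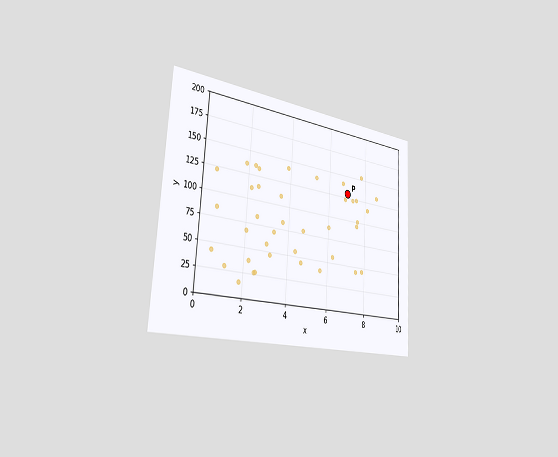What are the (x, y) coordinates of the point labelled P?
The chart is tilted about 3° clockwise and viewed slightly from the left. Following the gridlines from P to each axis, P sits at (7, 130).

(7, 130)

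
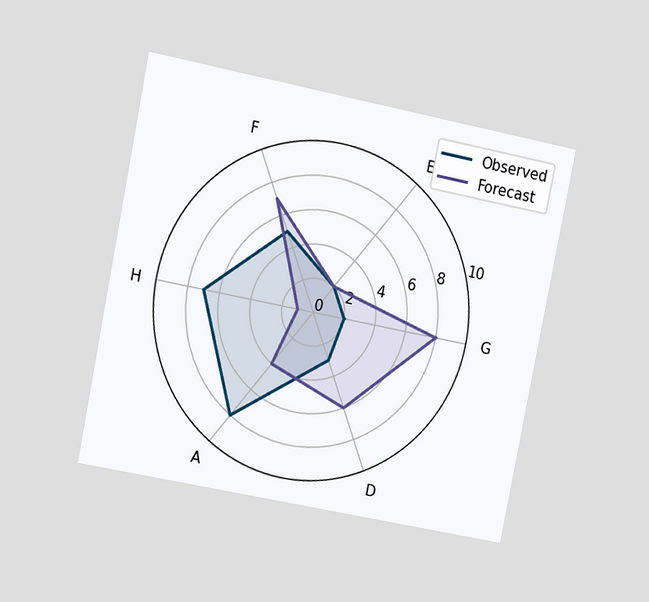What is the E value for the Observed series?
The chart is tilted about 11° clockwise and viewed at a slight angle. On the E axis, Observed reaches 2.

2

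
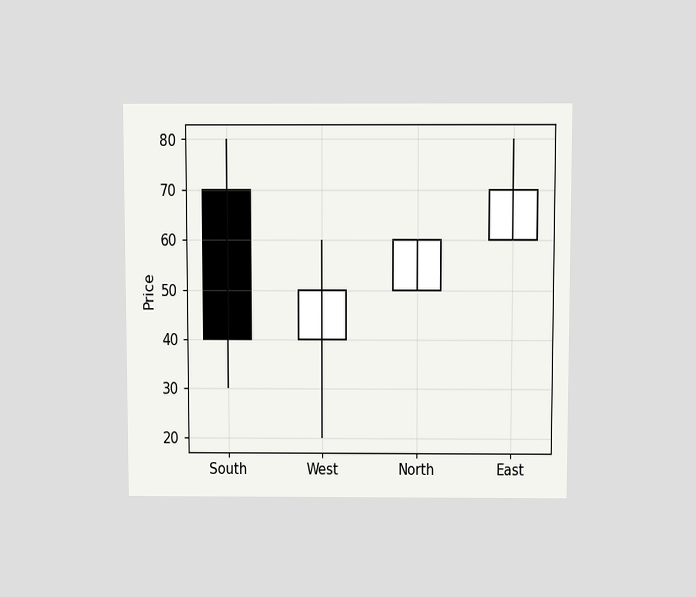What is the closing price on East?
70

The chart is viewed slightly from above. The East candle closes at 70.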